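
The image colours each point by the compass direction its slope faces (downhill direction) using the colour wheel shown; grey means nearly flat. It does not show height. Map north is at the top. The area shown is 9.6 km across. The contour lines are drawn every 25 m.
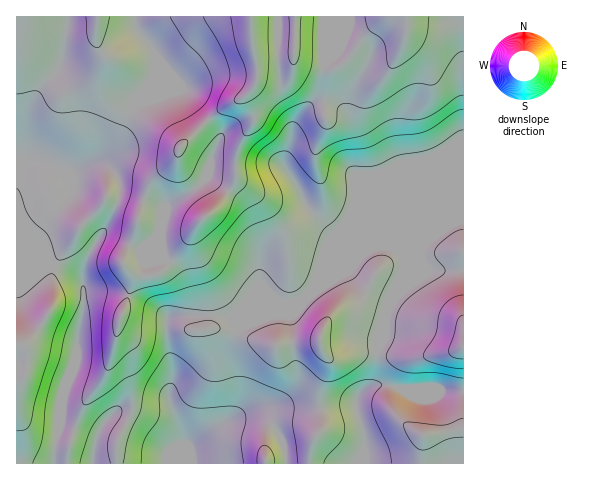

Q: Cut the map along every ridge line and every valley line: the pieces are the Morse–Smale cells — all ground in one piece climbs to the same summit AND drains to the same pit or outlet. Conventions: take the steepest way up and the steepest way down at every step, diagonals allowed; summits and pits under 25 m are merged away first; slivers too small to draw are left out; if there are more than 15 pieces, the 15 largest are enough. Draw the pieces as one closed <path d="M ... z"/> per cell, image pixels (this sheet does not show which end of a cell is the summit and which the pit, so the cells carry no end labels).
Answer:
<path d="M323 16l-187 0-1 6 3 10 17 21 0 18-9 24-14 13-13 29-9 13-11 10-25 14-6 0-29-11-14 0-3 3-6 12 1 286 447-1-1-71-21 0-12-5-30 2-15-4-8 0-14 5-6 8-1 8-37 3-55-1-16 4-21 9 5-4 3-10 0-18-5-21 0-15 7-24 15-7 27-7 22-11 20-17 28-17 19-20 8-3 13-1-8-11-24-60 0-34-10-25-5-7-12-5-15 0-11 7 15-13 3-6 2-25z"/><path d="M461 16l-137 1 0 50-2 25-3 6-7 6 18 0 9 3 6 5 8 15 4 14 1 38 27 63 17 14 2 6-1 9-13 30 1 3 13-14 18-42 29-24 13-4 0-179z"/><path d="M134 16l-118 1 1 160 8-14 20 1 23 10 6 0 29-17 11-12 18-37 14-13 7-15 3-16-1-11-17-21z"/><path d="M385 246l-9 1-12 6-15 17-28 17-20 17-22 11-27 7-15 7-7 24 0 15 5 21 0 18-6 14 19-9 16-4 55 1 38-4 0-7 2-3 12-9 4-7 5-50 24-64-2-9-6-7z"/><path d="M463 220l-12 4-29 24-18 42-15 16-11 33-2 32-4 15 13-1 15 4 30-2 12 5 22-1z"/>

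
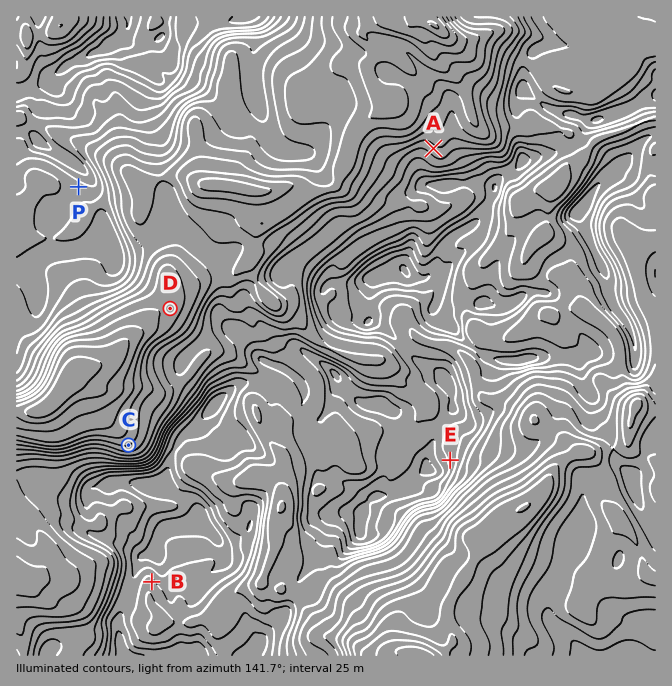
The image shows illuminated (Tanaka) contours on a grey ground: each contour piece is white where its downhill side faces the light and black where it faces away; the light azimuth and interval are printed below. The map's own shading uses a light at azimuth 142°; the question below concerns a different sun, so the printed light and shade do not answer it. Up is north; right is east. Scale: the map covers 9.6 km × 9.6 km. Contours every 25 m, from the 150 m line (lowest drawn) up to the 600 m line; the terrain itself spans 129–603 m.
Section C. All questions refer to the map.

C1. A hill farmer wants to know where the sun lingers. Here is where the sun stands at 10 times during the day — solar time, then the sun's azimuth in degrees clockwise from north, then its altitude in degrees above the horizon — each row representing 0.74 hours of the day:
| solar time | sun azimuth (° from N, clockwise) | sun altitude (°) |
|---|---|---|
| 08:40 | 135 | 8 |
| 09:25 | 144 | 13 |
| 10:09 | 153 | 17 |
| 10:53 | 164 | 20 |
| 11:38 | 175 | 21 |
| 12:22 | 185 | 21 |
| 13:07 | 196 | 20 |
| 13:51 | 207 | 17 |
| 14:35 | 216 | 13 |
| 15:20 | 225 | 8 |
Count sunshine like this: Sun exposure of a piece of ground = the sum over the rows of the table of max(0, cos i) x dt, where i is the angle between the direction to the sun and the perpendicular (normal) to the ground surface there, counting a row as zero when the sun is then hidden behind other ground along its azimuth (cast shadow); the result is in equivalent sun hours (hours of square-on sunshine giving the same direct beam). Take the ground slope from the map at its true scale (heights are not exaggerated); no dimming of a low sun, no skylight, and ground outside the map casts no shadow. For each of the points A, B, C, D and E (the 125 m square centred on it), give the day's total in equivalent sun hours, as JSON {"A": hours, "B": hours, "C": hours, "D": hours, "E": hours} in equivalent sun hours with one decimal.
{"A": 1.1, "B": 2.7, "C": 0.0, "D": 1.9, "E": 1.8}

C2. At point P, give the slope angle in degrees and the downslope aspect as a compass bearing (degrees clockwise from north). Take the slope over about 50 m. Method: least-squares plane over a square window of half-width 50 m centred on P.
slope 6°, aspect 208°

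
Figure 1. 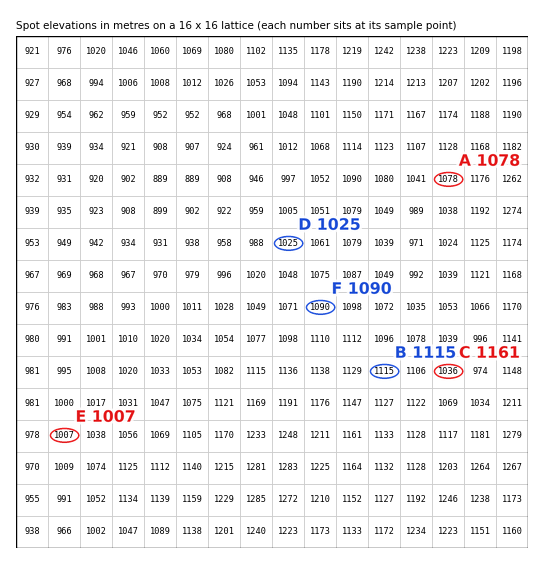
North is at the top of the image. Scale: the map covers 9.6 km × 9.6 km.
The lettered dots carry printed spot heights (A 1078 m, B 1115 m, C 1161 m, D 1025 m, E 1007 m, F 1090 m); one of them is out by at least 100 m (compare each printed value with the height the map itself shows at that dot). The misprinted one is C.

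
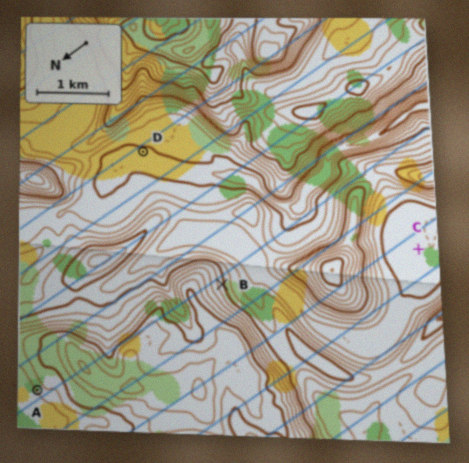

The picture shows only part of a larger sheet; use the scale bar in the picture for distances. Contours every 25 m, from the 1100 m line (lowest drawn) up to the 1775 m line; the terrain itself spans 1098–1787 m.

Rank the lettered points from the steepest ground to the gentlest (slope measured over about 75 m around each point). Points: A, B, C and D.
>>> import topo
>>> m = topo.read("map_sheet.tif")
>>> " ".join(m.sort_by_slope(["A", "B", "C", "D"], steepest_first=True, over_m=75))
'B A D C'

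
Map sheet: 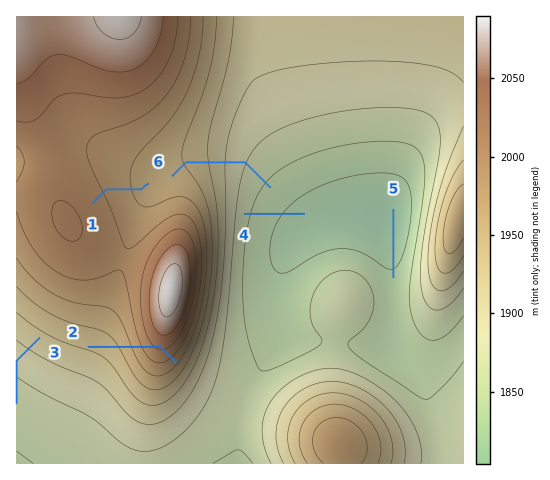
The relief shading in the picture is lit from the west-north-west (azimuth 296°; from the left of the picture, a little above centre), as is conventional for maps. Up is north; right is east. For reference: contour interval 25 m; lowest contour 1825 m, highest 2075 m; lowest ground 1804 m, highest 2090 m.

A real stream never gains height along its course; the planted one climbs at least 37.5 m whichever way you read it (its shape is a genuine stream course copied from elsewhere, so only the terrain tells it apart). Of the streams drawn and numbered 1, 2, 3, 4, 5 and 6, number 2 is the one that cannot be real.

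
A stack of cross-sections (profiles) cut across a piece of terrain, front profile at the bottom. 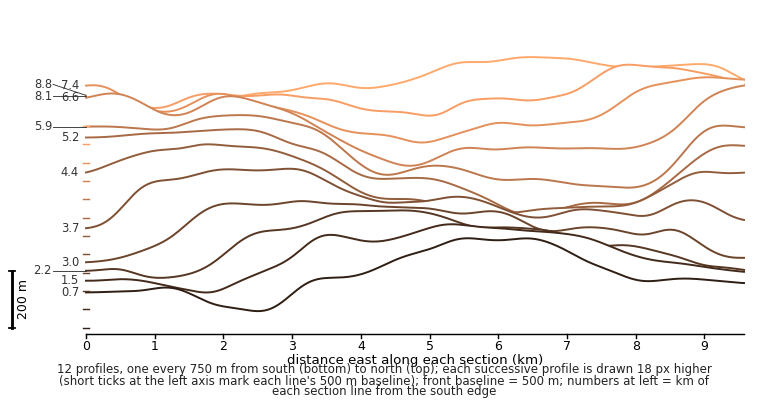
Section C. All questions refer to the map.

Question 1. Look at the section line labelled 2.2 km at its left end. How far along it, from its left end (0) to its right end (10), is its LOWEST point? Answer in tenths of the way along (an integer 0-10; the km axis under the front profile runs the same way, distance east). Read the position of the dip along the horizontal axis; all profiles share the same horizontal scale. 1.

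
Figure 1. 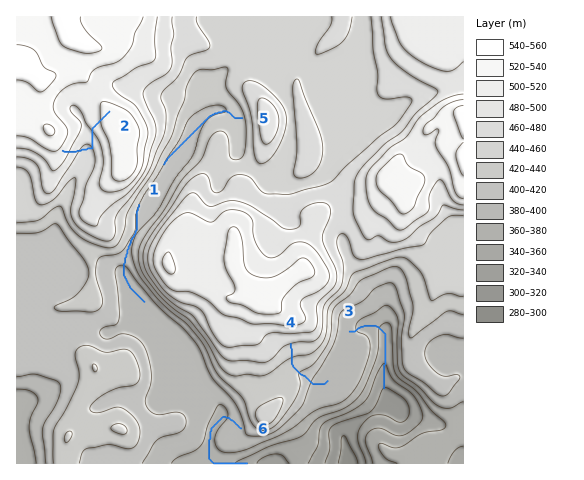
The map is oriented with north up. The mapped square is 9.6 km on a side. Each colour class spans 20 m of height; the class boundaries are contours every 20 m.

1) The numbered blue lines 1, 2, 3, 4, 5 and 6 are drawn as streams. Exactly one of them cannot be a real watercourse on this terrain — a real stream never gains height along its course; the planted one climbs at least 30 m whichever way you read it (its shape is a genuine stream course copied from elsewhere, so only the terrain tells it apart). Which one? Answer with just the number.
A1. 2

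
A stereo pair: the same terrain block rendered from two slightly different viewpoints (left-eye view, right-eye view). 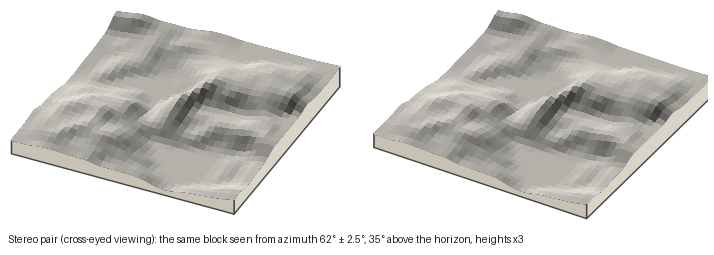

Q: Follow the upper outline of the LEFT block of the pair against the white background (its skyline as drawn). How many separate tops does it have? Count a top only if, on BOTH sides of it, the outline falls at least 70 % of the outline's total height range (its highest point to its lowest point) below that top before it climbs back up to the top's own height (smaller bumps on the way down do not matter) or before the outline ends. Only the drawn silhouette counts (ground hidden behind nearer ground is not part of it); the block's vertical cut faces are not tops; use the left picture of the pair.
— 0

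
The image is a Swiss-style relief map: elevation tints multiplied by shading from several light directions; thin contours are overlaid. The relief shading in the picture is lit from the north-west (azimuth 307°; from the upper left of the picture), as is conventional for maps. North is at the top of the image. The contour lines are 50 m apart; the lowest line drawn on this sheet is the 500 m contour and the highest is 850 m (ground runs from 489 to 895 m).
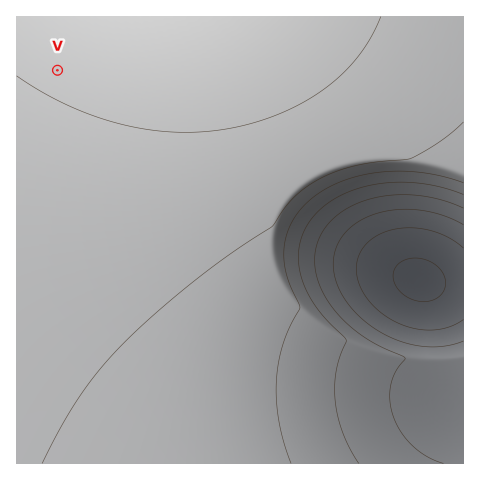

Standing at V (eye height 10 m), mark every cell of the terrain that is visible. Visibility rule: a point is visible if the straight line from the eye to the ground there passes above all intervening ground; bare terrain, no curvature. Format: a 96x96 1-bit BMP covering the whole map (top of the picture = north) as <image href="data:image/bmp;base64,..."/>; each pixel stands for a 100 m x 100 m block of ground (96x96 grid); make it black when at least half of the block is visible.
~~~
<image width="96" height="96" href="data:image/bmp;base64,Qk2+BAAAAAAAAD4AAAAoAAAAYAAAAGAAAAABAAEAAAAAAIAEAAATCwAAEwsAAAIAAAAAAAAA////AAAAAAD/////////+AAAAAD/////////8AAAAAD/////////4AAAAAD/////////wAAAAAD/////////wAAAAAD/////////gAAAAAD/////////AAAAAAD////////+AAAAAAD////////8AAAAAAD////////4AAAAAAD////////4AAAAAAD////////wAAAAAAD////////gAAAAAAD////////AAAAAAAD////////AAAAAAAD///////+AAAAAAAD///////8AAAAAAAD///////8AAAAAAAD///////4AAAAAAAD///////4AAAAAAAD///////wAAAAAAAD///////gAAAAAAAD///////gAAAAAAAD///////AAAAAAAAD///////AAAAAAAAD//////+AAAAAAAAD//////+AAAAAAAAD//////8AAAAAAAAD//////8AAAAAAAAD//////4AAAAAAAAD//////4AAAAAAAAD//////wAAAAAAAAD//////wAAAAAAAAD//////wAAAAAAAAD//////gAAAAAAAAD//////gAAAAAAAAD//////gAAAAAAAAD//////AAAAAAAAAD//////AAAAAAAAAD//////AAAAAAAAAD/////+AAAAAAAAAD/////+AAAAAAAAAD/////+AAAAAAAAAD/////8AAAAAAAAAD/////8AAAAAAAAAD/////8AAAAAAAAAD/////4AAAAAAAAAD/////4AAAAAAAAAD/////wAAAAAAAAAD/////wAAAAAAAAAD/////wAAAAAAAAAD/////gAAAAAAAAAD/////gAAAAAAAAAD/////AAAAAAAAAAD/////AAAAAAAAAAD/////AAAAAAAAAAD////+AAAAAAAAAAD////+AAAAAAAAAAD////+AAAAAAAAAAD////8AAAAAAAAAAD////8AAAAAAAAAAD////8AAAAAAAAAAD////4AAAAAAAAAAD////4AAAAAAAAAAD////4AAAAAAAAAAD////4AAAAAAAAAAD////4AAAAAAAAAAD////4AAAAAAAAAAD////4AAAAAAAAAAD////4AAAAAAAAAAD////4AAAAAAAAAAD////8AAAAAAAAAAD////8AAAAAAAAAAD////8AAAAAAAAAAD////+AAAAAAAAAAD////+AAAAAAAAAAD////+AAAAAAAAAAD/////AAAAAAAAAAD/////AAAAAAAAAAD/////AAAAAAAAAAD/////gAAAAAAAAAD/////gAAAAAAAAAD/////gAAAAAAAAAD/////wAAAAAAAAAD/////wAAAAAAAAAD/////wAAAAAAAAAD/////wAAAAAAAAAD/////wAAAAAAAAAD/////wAAAAAAAAAD/////wAAAAAAAAAD/////wAAAAAAAAAD/////wAAAAAAAAAD/////wAAAAAAAAAD/////gAAAAAAAAAD/////gAAAAAAAAAD/////gAAAAAAAAAA="/>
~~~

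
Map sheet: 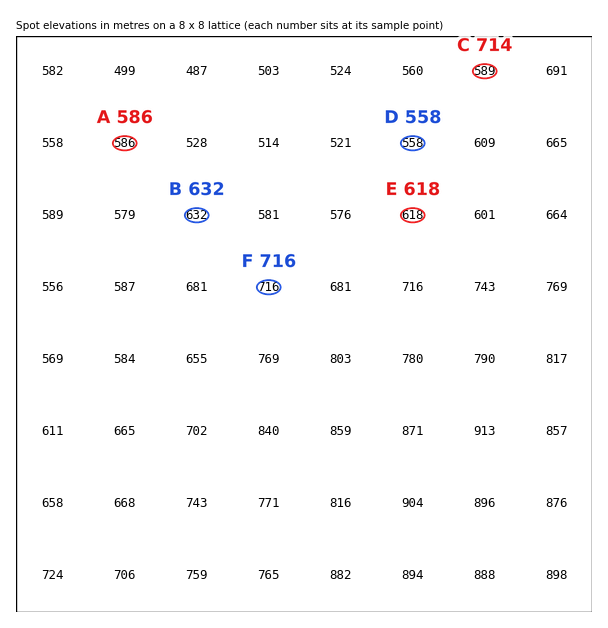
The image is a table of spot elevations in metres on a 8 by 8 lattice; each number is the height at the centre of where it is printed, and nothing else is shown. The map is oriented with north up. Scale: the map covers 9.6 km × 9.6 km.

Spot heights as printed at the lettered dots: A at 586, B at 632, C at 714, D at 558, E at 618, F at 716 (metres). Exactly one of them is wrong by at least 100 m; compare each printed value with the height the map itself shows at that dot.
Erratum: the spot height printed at C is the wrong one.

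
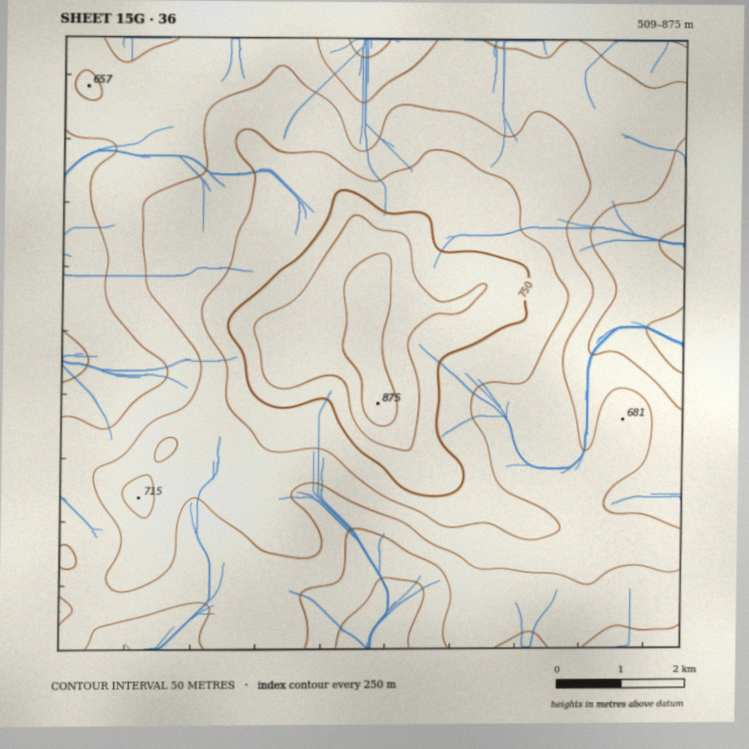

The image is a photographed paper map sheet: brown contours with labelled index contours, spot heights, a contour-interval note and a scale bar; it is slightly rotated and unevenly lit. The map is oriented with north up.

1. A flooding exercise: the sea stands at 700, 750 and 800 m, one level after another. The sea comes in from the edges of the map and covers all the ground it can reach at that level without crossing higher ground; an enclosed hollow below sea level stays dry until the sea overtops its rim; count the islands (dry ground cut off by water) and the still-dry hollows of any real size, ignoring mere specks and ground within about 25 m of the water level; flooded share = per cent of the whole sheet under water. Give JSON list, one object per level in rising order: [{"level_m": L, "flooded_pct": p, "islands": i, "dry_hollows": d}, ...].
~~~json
[{"level_m": 700, "flooded_pct": 74, "islands": 1, "dry_hollows": 0}, {"level_m": 750, "flooded_pct": 87, "islands": 1, "dry_hollows": 0}, {"level_m": 800, "flooded_pct": 94, "islands": 1, "dry_hollows": 0}]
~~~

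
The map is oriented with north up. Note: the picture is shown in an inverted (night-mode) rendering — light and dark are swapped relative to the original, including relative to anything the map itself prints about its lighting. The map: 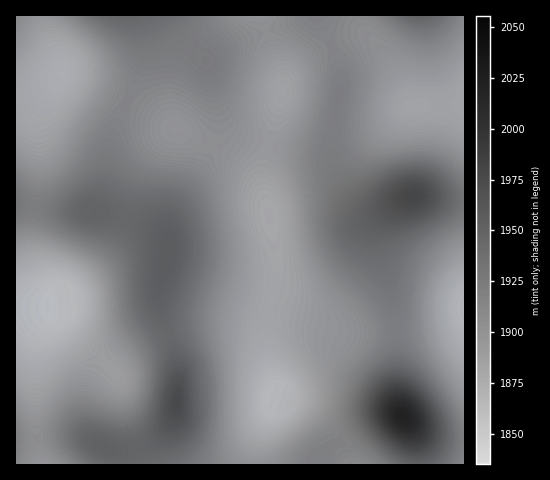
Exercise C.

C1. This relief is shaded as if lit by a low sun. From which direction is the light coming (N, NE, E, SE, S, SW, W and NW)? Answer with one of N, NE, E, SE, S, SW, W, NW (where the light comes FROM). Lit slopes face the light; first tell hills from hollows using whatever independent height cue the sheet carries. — E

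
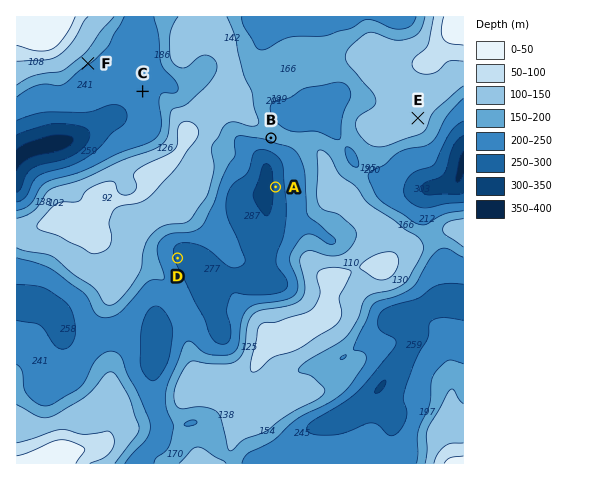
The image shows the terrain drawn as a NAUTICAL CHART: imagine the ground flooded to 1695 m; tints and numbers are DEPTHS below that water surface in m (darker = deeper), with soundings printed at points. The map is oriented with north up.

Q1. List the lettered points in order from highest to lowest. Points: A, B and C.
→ B C A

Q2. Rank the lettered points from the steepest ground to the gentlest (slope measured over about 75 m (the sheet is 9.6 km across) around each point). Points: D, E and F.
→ F D E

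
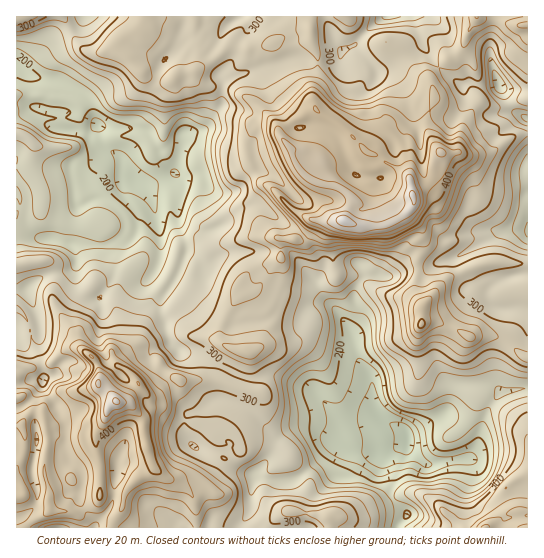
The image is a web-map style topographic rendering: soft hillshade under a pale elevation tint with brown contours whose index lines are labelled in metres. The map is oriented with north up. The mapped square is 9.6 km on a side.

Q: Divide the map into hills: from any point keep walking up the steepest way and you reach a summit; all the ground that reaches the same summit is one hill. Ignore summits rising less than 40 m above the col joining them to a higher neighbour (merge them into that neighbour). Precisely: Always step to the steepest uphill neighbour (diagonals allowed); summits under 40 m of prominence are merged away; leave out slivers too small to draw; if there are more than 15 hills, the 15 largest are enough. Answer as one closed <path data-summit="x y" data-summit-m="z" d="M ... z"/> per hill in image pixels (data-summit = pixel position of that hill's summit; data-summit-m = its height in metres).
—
<path data-summit="345 221" data-summit-m="494" d="M414 16l-331 0-5 9-24 12-29 34-8-4-1 266 10 0 13-4 0-10-12-30 10-9 10-5 22-4 6-6 1 21 3 5 8 8 12 0 14-22 0-34 6-3 11 0 5-5 6-17 13-10 6 23 1 16-1 11-8 20 15 12-7 12 0 9 11 32 10 9 22 5 38 19 37 0 31 12 5 3 24 25 5 3 24 0 13-4-7-9-2-28-15-23-3-21-2-4 6-17-2-22 12-20-1-4 12 8 16 1 16-7 15 0 12-6 18-6 4 13 8 15-2 8 6 6 26 10 30 0 1-219-23-1-8-6-11 2-19-2-5 4-16-12-14-16-11-17-4-20z"/><path data-summit="117 401" data-summit-m="485" d="M154 208l-13 10-6 17-5 5-11 0-6 3 0 34-14 22-12 0-8-8-3-5-1-21-6 6-22 4-10 5-10 9 12 30 0 10-6 3-17 2 1 194 222 0 12-19 0-15 4-20 17-20 4-12 14-13 8-2 20 1 23 19 17 5 13-1 16 2 21-11 0-7-5-6-13-5-11-8-12 3-24 0-5-3-24-25-5-3-31-12-37 0-38-19-22-5-6-4-7-10-8-27 0-9 7-12-15-12 8-20 1-11-1-16z"/><path data-summit="422 325" data-summit-m="406" d="M455 257l-18 6-12 6-15 0-16 7-16-1-12-8 1 4-12 20 2 22-6 17 2 4 3 21 16 27 1 24 13 15 17 8 4 6 35-19 7-10 4-16 4-5 26-1 11 3 4 4-2-20 4-17 27-33 0-12-30 0-26-10-6-6 2-8-8-15z"/><path data-summit="527 527" data-summit-m="389" d="M527 388l-28 6-15 24-7 28-8 13-43 5-18-15-1-6-20 12-2 11 6 12 0 17 2 6 14 12-9 15 130-1z"/><path data-summit="329 517" data-summit-m="336" d="M339 445l-8 2-16 17-22 16-16 1-22-6-4 19 0 15-11 18 157 1 10-15-14-12-2-6 0-17-6-12 0-8 3-4-17-3-21 0z"/><path data-summit="527 25" data-summit-m="386" d="M527 16l-112 0 0 2 6 24 11 17 14 16 16 12 5-4 15 2 15-2 8 6 22 0z"/><path data-summit="17 18" data-summit-m="337" d="M82 16l-65 0-1 50 9 5 29-34 24-12z"/>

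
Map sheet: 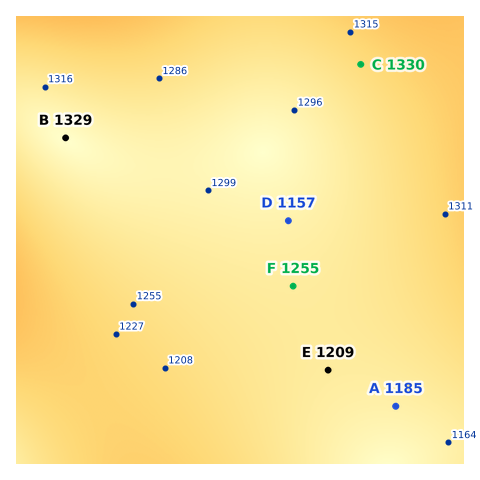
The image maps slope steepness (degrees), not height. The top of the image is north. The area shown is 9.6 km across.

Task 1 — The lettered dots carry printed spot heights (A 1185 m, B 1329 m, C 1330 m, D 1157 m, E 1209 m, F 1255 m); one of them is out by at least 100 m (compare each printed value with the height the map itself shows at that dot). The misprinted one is D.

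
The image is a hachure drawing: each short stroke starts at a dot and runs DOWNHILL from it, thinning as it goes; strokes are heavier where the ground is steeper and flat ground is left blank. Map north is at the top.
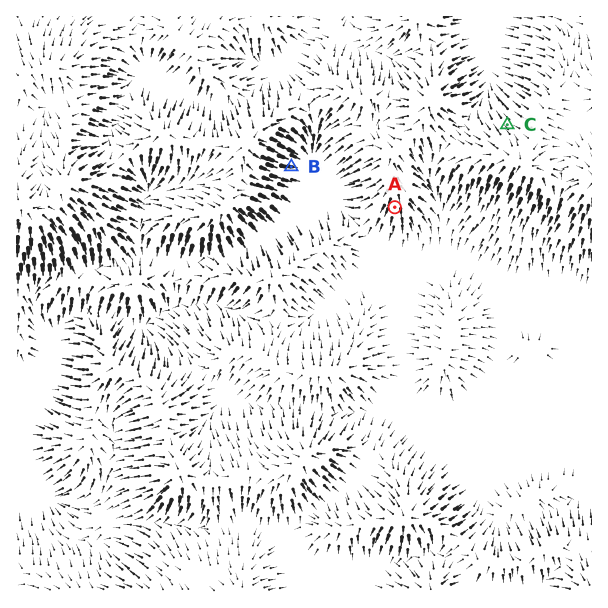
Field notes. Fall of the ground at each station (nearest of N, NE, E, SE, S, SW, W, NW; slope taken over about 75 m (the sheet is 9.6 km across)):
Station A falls S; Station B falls E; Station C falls NW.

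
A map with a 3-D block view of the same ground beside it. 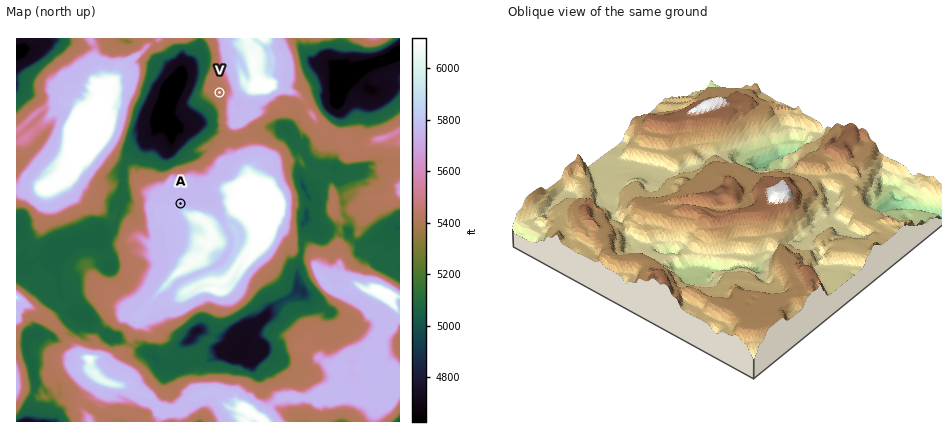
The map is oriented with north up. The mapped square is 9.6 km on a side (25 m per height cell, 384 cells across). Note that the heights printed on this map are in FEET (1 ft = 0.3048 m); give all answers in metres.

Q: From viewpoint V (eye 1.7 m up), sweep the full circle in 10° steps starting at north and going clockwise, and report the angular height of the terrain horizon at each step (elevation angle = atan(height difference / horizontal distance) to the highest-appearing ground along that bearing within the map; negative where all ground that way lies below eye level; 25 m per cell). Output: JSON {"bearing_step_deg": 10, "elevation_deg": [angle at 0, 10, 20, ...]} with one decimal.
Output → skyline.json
{"bearing_step_deg": 10, "elevation_deg": [3.9, 7.7, 9.7, 11.3, 12.6, 13.7, 15.9, 16.2, 15.2, 14.4, 14.0, 13.9, 14.1, 14.0, 13.0, 10.7, 7.1, 5.1, 3.3, 3.7, 2.5, 2.2, 0.0, -0.0, 2.9, 4.4, 5.6, 4.5, 3.4, 2.5, 1.8, 1.5, 0.0, -0.1, -0.1, 0.1]}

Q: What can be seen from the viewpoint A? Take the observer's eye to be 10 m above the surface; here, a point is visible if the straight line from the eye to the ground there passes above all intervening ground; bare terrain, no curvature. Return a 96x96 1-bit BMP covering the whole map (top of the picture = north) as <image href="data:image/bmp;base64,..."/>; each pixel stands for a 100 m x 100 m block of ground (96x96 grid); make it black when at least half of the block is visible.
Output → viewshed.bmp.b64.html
<image width="96" height="96" href="data:image/bmp;base64,Qk2+BAAAAAAAAD4AAAAoAAAAYAAAAGAAAAABAAEAAAAAAIAEAAATCwAAEwsAAAIAAAAAAAAA////AAAAAAAAAAAAAAAAAAAAAAAAAAAAAAAAAAAAAAAAAAAAAAAAAAAAAAAAAAAAAAAAAAAAAAAAAAAAAAAAAAAAAAAAAAAAAAAAAAAAAACAAAAAAAAAAAAAAACAAAAAAAAAAAAAAACAAAAAAAAAAAAAAACAAADwAAAAAAAAAACAAAfwAAAAAAAAAACAAA/wAAAAAAAAAACAAB/wAAAAAAAAAACAAB/AAAAAAAAAAAAAAB+AAAAAAAAAAAAAADcAAAAAAAAAAAAAAf4AAAAAAAAAAAAAB/gAAAAAAAAAAAAAA4AAAAAAAAAAAAAAAAAAAAAAAAAAAAAAAAAAAAAAAAAAAAAAAAAAAAAAAAAAAAAAAAAAAAAAAAAAAAAAAAAAAAAAAAAAAAAAAAAAAAAAAAAAAADAAAAAAAAAAAAAAACAAAAHAAAAAAAAAACAAAA/AAAAAAAAAACQAAA/AAAAAAAAAAAwAAA/gAAAAAAAAABgAAAPwAAAAAAAAADAAAAD4AAAAAAAAACAAAAB8AAAAAAAAAAAAAAA+AAAAAAAAAAAAAAA/AAAAAAAAAAAAAAAfAAAAAAAAAAAAAAAfgAAAAAAAAAAAAAAP4AAAAAAAAAAAAAAP8AAAAAAAAAAAAAAHsAAAAAAAAAAAAAAHmAAAAAAAAAAAAAANiAAAAAAAAAAAAAAPgAAAAAAAAAAAAAAPwAAAAAAAAAAAAAAPwAAAAAAAAAAAAAAHwAAAAAAAAAAAAAAHwAAAAAAAAAAAAAAHwAAAAAAAAAAAAAAPwAAYAAAAAAAAAAAPwAAwAAAAAAAAAAAPwADhAAAAAAAAAAAPwAPDAAAAAAAwAAAP/28GAAAAAAB8AAAP//8OAAAAAAB/AAAP//4OAAAAAAB/wAAP//4GAAAAAAB/wAAP//8GAAAAAAA/4AAH//4GAAAAAAAP4AAB//4AAAAAAAAD8AAA//4AAAAAAAAA+AAAPPwAAAAAAAAAeAAAAD9gAAAAAAAAfAAAAB/wAAAAAAAAPgAAAA/wAAAAAAAAPwAAAA/gAAAAAAAADwAAAAZgAAAAAAAAR4AAAAAgAAAAAAAAZ8AAAAAAAAAAAAAAM+AAAAAAAAAAAAAAMeAAAAAAAAAAAAAAOPAAAAAAAAAAAAAAGHAAAAAAAAAAAAAAHHgAAAAAAAAAAAAADDgAAADAAAAAAAAADDgAAAHwAAAAAAAABjgAAAG4AAAAAAAABjwAAAG+AAAAAAAAAjwAAAGAAAAAAAAAADwAAAGgAAAAAAAAADwAAAGwAAAAAAAAAD4AAAH/gAAAAAAAAD4AAAD/4AAAAAAAAD8AAAD//gAAAAAAAB8AAAD4IAAAAAAAAB8AAAHwAAAAAAAAAB+AAAHgAAAAAAAAAA+AAAPEAAAAAAAAAAWAAAPEAAAAAAAAAACAAAfAAAAAAAAAAAYAAAeIAAAAAAAAAAMAAAeYAAAAAAAAAADAAAf4AAAAAAAAAABAAAfwAAAAAAAAAAAgAAfwAAAAAAAAAAAQAA/wAAAAAAAAAAAGAA4wAAAAAA="/>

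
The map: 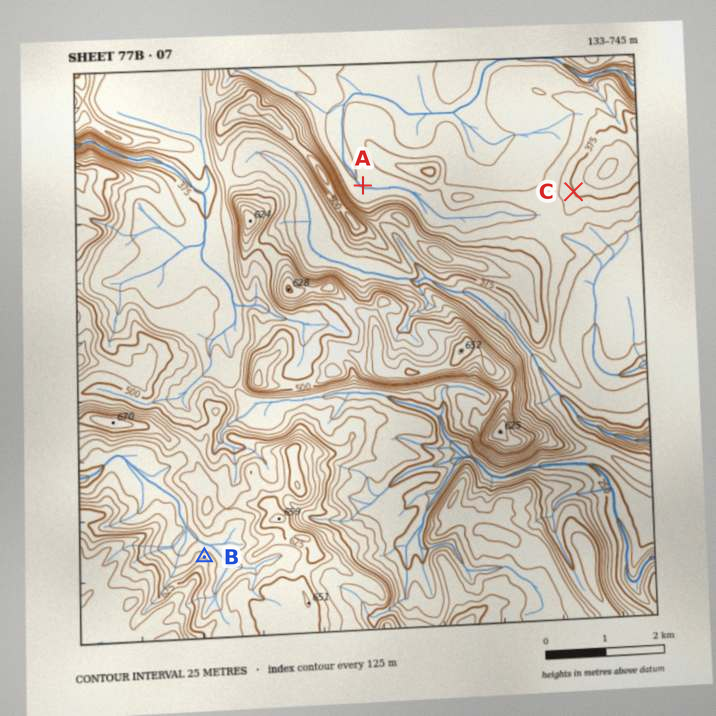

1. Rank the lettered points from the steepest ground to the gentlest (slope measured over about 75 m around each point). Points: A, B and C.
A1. B C A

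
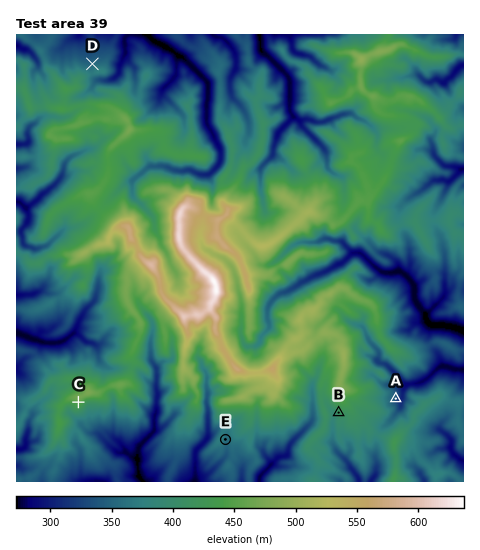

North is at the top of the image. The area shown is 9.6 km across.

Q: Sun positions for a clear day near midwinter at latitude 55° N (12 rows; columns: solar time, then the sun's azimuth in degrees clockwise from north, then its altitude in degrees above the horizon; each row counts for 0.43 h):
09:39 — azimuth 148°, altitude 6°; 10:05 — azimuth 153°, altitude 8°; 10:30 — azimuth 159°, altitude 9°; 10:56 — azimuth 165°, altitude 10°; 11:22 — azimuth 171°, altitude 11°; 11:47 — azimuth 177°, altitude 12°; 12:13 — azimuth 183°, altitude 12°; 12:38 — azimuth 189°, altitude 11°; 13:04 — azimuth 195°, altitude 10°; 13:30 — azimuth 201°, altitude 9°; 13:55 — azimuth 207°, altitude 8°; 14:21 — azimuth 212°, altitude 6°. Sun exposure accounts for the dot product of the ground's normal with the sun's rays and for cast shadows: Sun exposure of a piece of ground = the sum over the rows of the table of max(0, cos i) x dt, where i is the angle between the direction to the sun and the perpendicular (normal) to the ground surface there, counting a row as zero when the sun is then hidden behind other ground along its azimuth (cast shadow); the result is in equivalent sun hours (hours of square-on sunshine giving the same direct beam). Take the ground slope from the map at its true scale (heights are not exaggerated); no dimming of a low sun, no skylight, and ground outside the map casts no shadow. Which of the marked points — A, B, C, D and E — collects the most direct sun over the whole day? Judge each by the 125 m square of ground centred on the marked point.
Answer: C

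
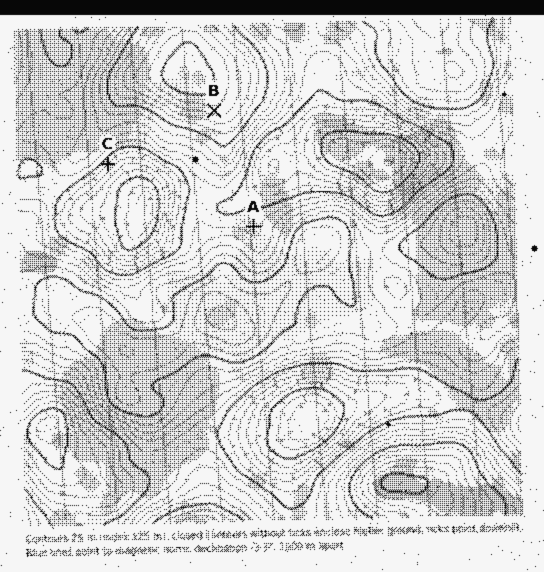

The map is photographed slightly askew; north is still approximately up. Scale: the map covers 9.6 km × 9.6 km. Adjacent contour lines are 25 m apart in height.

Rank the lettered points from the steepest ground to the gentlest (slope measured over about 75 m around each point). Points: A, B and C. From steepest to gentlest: C B A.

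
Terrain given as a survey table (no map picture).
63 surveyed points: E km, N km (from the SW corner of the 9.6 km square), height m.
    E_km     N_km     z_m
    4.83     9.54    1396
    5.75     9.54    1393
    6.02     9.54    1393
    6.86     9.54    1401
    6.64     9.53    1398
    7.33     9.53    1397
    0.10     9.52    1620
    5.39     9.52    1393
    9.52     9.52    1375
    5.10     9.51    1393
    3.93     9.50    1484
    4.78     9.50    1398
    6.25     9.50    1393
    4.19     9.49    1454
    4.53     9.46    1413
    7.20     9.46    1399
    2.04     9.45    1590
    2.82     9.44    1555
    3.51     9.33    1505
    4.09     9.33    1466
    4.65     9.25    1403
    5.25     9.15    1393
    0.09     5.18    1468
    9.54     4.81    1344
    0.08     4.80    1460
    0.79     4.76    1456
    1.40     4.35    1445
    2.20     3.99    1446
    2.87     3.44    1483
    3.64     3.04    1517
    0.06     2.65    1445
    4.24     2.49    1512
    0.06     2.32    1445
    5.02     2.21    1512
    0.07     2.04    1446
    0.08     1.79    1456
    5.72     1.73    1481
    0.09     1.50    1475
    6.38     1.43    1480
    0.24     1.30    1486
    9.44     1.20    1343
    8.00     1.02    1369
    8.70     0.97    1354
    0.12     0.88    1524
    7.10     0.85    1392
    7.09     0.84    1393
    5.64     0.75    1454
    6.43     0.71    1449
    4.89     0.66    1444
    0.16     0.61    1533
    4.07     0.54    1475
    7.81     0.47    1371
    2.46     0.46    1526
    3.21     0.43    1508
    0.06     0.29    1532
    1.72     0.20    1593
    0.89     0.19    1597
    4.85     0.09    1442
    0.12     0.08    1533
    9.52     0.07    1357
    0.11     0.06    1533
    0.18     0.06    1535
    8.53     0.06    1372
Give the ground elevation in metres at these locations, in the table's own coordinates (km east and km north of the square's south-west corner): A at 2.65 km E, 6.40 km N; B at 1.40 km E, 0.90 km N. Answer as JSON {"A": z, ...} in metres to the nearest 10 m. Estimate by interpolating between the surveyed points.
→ {"A": 1520, "B": 1510}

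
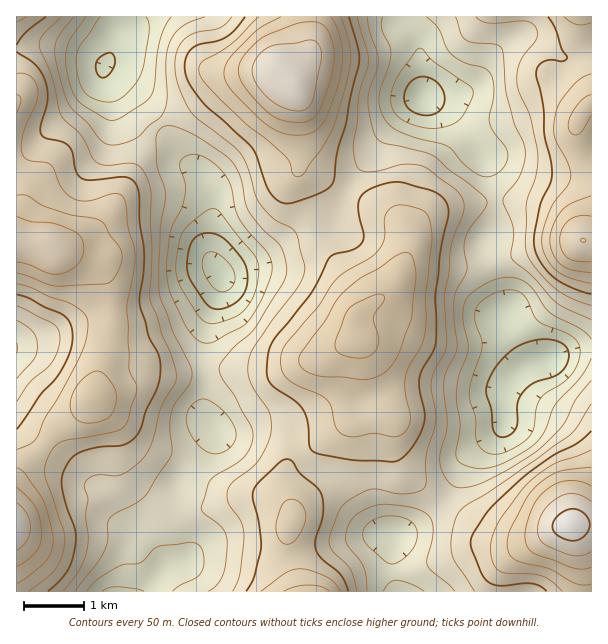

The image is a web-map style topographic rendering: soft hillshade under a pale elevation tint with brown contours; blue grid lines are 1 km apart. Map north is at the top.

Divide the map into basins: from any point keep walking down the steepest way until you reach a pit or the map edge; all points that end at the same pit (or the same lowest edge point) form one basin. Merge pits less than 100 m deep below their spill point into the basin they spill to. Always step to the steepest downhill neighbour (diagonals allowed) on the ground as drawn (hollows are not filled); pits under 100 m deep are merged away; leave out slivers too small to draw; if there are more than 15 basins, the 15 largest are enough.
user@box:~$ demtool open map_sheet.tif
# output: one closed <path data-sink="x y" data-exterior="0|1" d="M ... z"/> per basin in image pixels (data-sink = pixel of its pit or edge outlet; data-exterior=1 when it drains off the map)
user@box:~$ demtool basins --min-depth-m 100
<path data-sink="221 273" data-exterior="0" d="M281 72l-32 1-22 6-14 7-22 20-35 20-6 8-14 34-27 48-13 13-19 12-22 7 40 11 7 7 8 30 2 30-20 72-14 16-16 10-13 13-7 12-16 15-10 15 1 113 280 0-1-11-8-33 0-17 6-16-11-24 0-9 5-14 8-8 49-36 17-2 26-8 0-16-4-15-20-36-9-6-1-17 2-9 6-5 25-16 7-9 14-28 2-15-6-14-15-16-50-22-37-23-2-63-8-21z"/><path data-sink="545 359" data-exterior="0" d="M512 200l-57 5-18 5-14 7-11 16-2 16-13 32-10 13-31 21-2 9 0 12 1 5 7 3 5 7 17 32 4 15 0 16 4 5 2 6 0 28 4 15 9 8 15 10 27 22 42 26 16 4 24 0 22-7-37 22-10 10-6 13-1 15 83 1 1-32-7-27-5-8 21-1 0-282-8-1-12-14-15-15-12-6z"/><path data-sink="423 96" data-exterior="0" d="M579 16l-268 0-3 38-19 24 6 11 5 15 2 63 37 23 50 22 15 16 7 16 1-11 3-6 13-13 27-9 40-5 17 0 33 6 16 10 23 25 7 0 1-61-10-22-6-26 2-13 5-8 9-7 0-21-14-41z"/><path data-sink="104 66" data-exterior="0" d="M309 16l-292 0-1 226 8 2 26 0 4 3 8 0 15-6 19-12 13-13 21-36 22-51 18-13 25-13 18-17 14-7 36-7 18 0 7 7 20-25z"/><path data-sink="395 534" data-exterior="0" d="M389 415l-6 0-21 7-17 2-49 36-8 8-4 6-1 17 11 24-6 16 0 17 10 43 200 1 2-16 6-13 10-10 34-20-19 5-24 0-25-9-33-21-51-40-6-25 2-18-2-6z"/><path data-sink="17 348" data-exterior="1" d="M23 242l-7 1 1 235 32-41 13-13 16-10 14-16 20-72-3-38-6-19-8-10-32-7-13-8z"/>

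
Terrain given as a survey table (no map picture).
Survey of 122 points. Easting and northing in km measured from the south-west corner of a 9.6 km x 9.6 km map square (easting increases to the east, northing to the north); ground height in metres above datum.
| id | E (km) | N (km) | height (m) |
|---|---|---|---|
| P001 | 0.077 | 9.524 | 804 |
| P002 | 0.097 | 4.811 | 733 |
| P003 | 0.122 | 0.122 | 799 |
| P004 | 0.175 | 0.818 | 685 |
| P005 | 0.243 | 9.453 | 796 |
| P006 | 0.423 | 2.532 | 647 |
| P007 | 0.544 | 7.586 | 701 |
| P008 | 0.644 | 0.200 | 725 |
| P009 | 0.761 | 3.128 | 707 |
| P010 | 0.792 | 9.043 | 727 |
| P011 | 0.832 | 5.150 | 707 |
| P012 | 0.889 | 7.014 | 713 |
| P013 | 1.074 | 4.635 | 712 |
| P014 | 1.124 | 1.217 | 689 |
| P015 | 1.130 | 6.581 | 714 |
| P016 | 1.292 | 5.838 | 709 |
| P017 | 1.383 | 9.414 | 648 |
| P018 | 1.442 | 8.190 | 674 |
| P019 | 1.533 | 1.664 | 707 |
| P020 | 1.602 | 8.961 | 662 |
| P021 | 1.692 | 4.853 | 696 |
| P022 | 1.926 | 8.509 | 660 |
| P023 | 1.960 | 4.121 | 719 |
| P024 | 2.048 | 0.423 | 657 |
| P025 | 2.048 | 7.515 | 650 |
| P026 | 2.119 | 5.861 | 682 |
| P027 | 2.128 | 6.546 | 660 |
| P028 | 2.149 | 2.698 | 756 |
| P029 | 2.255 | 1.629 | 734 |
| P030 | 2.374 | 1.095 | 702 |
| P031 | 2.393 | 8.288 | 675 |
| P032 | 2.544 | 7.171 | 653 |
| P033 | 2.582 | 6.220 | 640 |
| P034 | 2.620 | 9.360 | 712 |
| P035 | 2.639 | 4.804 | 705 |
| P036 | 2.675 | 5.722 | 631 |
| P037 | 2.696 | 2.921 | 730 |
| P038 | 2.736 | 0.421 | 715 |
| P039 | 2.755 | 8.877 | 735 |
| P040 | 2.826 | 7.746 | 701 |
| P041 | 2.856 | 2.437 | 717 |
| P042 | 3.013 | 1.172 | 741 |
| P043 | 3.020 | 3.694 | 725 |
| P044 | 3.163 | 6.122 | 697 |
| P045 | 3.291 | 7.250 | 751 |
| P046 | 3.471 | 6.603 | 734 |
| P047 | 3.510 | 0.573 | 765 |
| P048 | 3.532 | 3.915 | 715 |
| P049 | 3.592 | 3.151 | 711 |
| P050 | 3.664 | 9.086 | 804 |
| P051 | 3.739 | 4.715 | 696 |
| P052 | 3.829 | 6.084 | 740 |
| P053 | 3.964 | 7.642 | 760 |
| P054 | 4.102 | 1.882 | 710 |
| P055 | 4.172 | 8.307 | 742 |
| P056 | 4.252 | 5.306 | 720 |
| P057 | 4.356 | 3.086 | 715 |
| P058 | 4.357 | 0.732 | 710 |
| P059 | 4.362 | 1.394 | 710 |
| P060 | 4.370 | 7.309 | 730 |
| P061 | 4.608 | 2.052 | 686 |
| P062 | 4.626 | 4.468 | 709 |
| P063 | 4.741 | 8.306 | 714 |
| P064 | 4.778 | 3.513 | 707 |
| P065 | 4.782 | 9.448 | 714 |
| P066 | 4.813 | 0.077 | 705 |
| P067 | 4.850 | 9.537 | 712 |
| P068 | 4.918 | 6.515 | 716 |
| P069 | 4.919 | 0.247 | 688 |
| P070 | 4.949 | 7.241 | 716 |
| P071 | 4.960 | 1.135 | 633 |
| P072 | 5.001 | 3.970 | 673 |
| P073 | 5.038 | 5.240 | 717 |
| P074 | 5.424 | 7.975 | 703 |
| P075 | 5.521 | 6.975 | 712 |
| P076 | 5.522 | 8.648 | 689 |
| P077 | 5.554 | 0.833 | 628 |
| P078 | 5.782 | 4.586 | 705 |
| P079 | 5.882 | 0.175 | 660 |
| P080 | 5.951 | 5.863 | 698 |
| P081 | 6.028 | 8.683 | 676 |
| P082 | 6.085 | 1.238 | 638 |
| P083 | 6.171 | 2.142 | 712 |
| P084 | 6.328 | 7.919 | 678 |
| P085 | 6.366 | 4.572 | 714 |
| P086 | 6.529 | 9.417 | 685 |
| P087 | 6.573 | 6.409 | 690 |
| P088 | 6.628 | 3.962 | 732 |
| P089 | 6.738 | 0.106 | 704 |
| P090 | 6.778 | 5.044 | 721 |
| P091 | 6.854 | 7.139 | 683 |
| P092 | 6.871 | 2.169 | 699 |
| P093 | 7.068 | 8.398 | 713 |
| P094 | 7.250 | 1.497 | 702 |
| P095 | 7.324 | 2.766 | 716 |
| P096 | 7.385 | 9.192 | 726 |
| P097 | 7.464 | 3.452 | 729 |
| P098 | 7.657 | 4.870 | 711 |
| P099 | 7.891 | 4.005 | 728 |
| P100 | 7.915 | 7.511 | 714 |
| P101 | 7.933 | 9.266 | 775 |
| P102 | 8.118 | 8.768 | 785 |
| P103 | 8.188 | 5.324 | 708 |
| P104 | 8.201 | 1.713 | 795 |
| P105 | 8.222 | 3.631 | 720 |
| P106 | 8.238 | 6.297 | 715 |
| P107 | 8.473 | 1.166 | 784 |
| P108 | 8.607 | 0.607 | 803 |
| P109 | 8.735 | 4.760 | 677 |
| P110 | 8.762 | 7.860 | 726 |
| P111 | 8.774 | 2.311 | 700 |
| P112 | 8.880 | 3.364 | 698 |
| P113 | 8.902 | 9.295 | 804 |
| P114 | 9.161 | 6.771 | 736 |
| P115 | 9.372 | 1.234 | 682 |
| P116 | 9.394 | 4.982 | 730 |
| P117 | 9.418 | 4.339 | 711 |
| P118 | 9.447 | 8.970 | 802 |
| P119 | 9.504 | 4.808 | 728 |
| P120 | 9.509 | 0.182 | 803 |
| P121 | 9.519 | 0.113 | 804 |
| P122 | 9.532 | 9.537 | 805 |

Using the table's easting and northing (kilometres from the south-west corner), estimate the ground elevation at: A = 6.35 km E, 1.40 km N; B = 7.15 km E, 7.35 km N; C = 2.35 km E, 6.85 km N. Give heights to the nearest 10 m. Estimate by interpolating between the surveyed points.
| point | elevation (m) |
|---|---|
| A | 660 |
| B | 670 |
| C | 640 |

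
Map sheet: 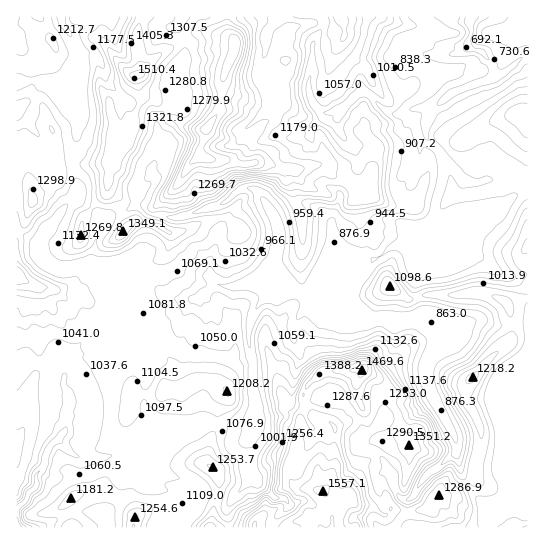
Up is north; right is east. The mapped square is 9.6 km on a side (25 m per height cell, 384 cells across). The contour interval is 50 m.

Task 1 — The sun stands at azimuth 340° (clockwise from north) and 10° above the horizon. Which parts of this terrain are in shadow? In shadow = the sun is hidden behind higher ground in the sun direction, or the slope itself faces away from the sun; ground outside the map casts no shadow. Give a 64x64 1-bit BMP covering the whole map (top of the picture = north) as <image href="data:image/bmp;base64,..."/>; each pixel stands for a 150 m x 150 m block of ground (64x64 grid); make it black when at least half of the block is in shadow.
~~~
<image width="64" height="64" href="data:image/bmp;base64,Qk0+AgAAAAAAAD4AAAAoAAAAQAAAAEAAAAABAAEAAAAAAAACAAATCwAAEwsAAAIAAAAAAAAA////AAAAAAB4AcAAAF//xz8AwACA///Ag4AAYCB4BaDBgABwfADBIOAAAHD4EOBg4AAB8AAAcEBgAAeAAAF4AHAAAwEAh3wwMAAAAAAGfDA4AAAAAG5+MBgAABwA4BAwDAAAPADoGAAEAAA8AH4AAAAAADwAHgEQAAA8eAAcATgAADg4CFzAOAAAMBgP/AB8AAAAHA/8AP4AAAAIB9wgfgAAAAABmGA/CAAAAAAA4B8cAAAAAABwDxwAAAAAADAHPgAAAAAAAYB+AAAIAAH/wP4AAAwgB//gfgAADgAP//B8AANP2B//8PwBz//+H//w/AP///4DAADAZ8///4AAAADv3///wAAAD//////IgAA///////+AAHv//////4AAeN///+//gAB4x//////gAHwDz/////AAfBg/////8AA+Pv/////wAD4/v///vhgAHx+f//+CGAAPD8///4cIAAMPx///BwgAAQ/H/94HAAAAB/PzAAMAAAAH8EAAAwIAAAfx/AAABAAAA/3/gAAAAAAB///gAgAAAAHw//gCAAAAAOB/d4MQAEAB4B9vx/gAAAHwPx/8/AAAA/A+OfgPAAAD+D448APgHAH4PjjwAHAMAHgePPeADAQAeB4c/4AWAAAYHgz/h7EAQAAOPH/H8AAAAAYcP+GAIQDAAxw/wAAgAMAAAA4BAA=="/>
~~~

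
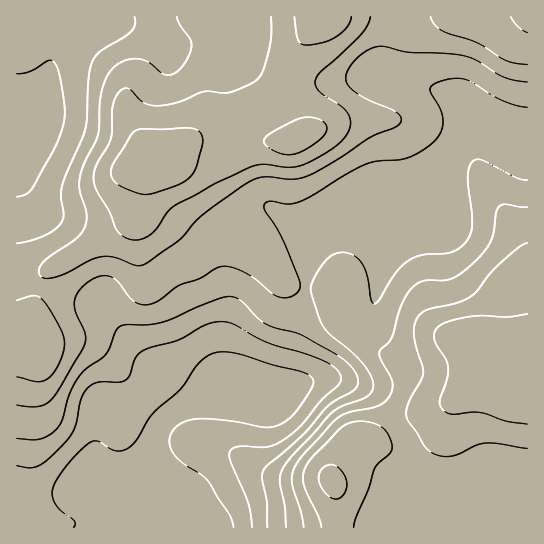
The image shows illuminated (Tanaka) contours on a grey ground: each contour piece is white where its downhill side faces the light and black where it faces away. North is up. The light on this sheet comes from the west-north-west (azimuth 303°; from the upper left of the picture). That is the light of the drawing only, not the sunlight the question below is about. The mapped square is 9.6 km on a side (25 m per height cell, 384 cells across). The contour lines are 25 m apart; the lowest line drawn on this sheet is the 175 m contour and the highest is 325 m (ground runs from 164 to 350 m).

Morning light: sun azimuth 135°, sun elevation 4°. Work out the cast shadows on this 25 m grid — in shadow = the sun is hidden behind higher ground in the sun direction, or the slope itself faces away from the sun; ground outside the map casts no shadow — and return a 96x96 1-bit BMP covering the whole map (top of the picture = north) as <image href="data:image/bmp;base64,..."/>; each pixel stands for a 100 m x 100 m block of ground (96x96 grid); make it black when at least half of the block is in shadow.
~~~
<image width="96" height="96" href="data:image/bmp;base64,Qk2+BAAAAAAAAD4AAAAoAAAAYAAAAGAAAAABAAEAAAAAAIAEAAATCwAAEwsAAAIAAAAAAAAA////AAAAAAAAAAAAAAAAAAAAAAAAAAAAAAAAAAAAAAAAAAAAAAAAAAAAAAAAAAAAAAAAAAAAAAAAAAAAAAAAAAAAAAAAAAAAAAAAAAAAAAAAAAAAAAAAAAAAAAAAAAAAAAAAAAAAAAAAAAAAAAA4AAAAAAAAAAAAAAB+AAAAAAAAAAAAAAD/AAAAAAAAAAAAAAH/gAAAAAAAAAAAAAP/gAAAAAAAAAAAAAf/wAAAAAAAAAAAAAf/4AAAAAAAAAAAAA//4AAAAAAAAAAAAB//8AAAAAAAAAAAAB//+AAAAAAAAAAAAD///AAAAAAAAAAAAD///gAAAAAAAAAAAH///4AAAAAAAAAAAH///+AAAAAAAAAAAH////gAAAAAAAAAAH////wAAAAAAAAAAH////wAAAAAAAAAAH////gAAAAAAAAAAH///+AAAAAAAAAAAD///8AAAAAAAAAAAA///wAAAAAAAAAAAAf//AAAAAAAAAAAAAP/4AAAAAAAAAAAAAA4AAAAAAAAAAAAAAAAAAAAAAAAAAAAAAAAAAAAAAAAAAAAAAAAAAAAAAAAAAAAAAAAAAAAAAAAAAAAAAAAAAAAAAAAAAAAAAAAAAAAAAAAAAAAAAAAAAAAAAAAAAAAAAAAAAAB8AAAAAAAAAAAAAAB+AAAAAAAAAAAAAGB8AAAAAAAAAAAAAGAQAAAAAAAAAAAAAGAAAAAAAAAAAAAAAAAAAAAAAAAAAAAAAAAAAAAAAAAAAAAAAAAAAAAAAAAAAAAAAAAAAAAAAAAAAAAAAAADgAAAAAAAAAAAAAAHwAAAAAAAAAAAAAAH4AAAAAAAAAAAAAAH4AAAAAAAAAAAAAAH4ACAAAAAAAAAAAAD4AHgAAAAAAAAAAAAAADAAAAAAAAAAAAAAAAAAAAAAAAAAAAAAAAAAAAAAAAAAAAAAAAAAAAAAAAAAAAAAAAAAAAAAAAAAAAAAAAAAAAAAAAAAAAAAAAAAAAAAAAAAAAAAAAAAAAAAAAAAAAAAAAAAAAAAAAAAAAAAAAAAAAAAAAAAAAAAAA/AAAAAAAAAAAAAAA/wAAAAAAAAAAAAAB/4AAAAAAAAAAAAAB/8AAAAAAAAAAAAAB/+AAAAAAAAAAAAAB//AAAAAAAAAAAAAB//AAAAAAAAAAAAAB//AAAAAAAAAAAAAB/+AAAAAAAAAAAAAB/8AAAAAAAAAAAAAB/4AAAAAAAAAAAAAB/4AAAAAAAAAAAAAB/4AAAAAAAAAAAAAA/8AAAAAAAAAAAAAAf8AAAAAAAAAAAAAAP8AAAAAAAAAAAAAAH8AAAAAAAAAAAAAAH8AAAAAAAAAAAAAAH+AAAAAAAAAAAAAAD+AAAAAAAAAAAAAAD+AAAAAAAAAAAAAAB+AAAAAAAAAAAAAAAfAAAAAAAAAAAAAAAOAAAAAAAAAAAAAAAAAAAAAAAAAAAAAAAAAAAAAAAAAAAAAAAAAAAAAAAAAAAAAAAAAAAAAAAAAAAAAAAAAAAAAAAAAAAAAAAAAAAAAAAAAAAAAAAAAAAAAAAAAAAAA="/>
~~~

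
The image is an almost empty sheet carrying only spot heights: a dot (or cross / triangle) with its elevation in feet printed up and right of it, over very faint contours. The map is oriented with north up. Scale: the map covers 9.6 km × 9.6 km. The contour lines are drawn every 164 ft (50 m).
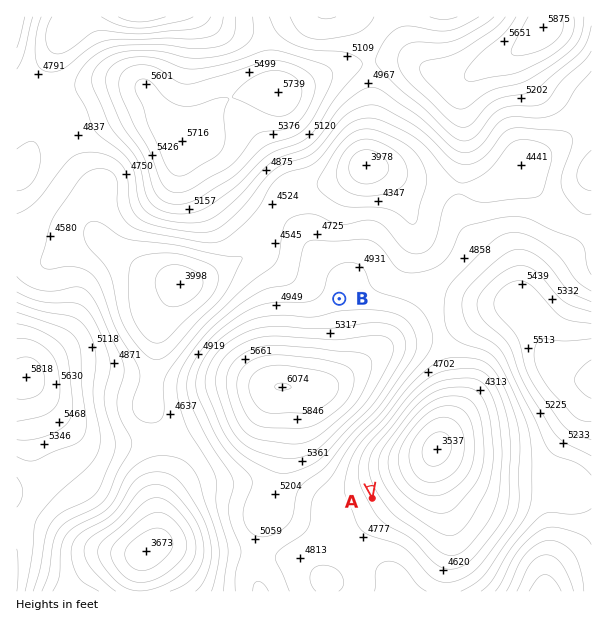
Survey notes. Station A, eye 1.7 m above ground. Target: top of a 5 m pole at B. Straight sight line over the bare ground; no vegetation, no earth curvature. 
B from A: no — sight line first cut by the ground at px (363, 445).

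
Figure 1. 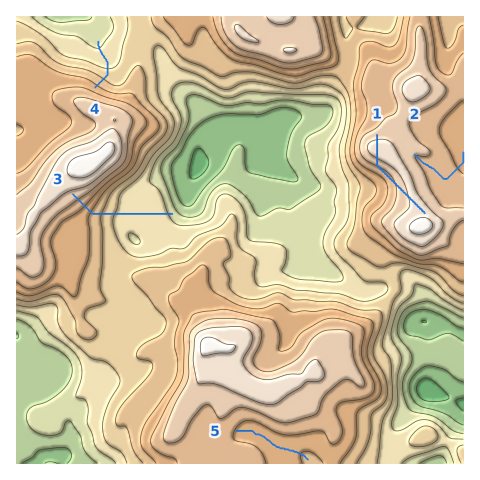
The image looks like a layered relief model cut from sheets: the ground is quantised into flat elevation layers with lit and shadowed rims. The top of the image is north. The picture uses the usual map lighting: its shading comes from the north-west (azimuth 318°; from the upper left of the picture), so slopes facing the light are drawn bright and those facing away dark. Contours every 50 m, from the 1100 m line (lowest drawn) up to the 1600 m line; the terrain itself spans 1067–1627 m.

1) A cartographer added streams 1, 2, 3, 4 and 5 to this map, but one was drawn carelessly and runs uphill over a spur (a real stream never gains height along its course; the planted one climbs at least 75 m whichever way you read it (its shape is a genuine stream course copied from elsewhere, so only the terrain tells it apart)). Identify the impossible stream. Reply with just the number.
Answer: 1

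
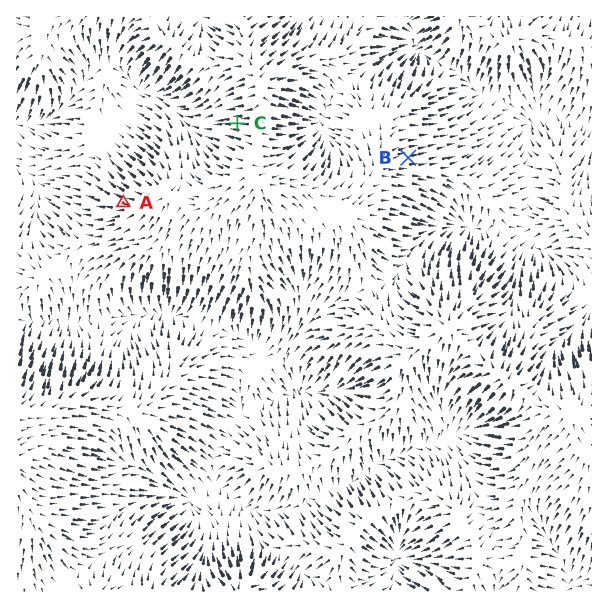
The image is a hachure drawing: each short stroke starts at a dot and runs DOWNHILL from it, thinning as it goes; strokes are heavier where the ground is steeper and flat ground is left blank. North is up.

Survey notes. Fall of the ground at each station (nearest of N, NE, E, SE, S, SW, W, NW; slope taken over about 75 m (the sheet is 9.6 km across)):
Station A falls W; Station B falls E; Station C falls W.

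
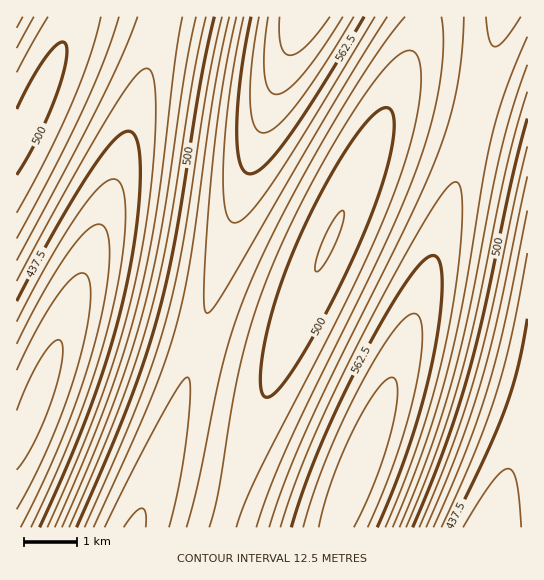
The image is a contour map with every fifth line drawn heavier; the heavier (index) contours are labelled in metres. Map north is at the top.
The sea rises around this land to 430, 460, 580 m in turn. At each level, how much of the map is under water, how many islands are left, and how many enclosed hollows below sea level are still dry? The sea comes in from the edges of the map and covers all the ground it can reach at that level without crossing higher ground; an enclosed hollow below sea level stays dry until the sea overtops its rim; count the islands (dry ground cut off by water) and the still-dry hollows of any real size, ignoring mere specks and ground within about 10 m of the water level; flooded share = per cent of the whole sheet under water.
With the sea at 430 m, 11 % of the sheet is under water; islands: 0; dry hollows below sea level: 0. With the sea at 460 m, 21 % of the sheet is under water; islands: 0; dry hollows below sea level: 0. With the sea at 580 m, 94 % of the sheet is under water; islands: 0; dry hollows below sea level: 0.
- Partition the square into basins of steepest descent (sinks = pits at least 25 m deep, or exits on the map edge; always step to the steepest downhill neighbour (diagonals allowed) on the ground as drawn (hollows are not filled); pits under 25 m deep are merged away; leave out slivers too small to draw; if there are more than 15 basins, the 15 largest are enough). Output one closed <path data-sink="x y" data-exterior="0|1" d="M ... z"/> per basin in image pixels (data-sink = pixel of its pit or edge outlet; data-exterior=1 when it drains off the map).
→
<path data-sink="330 241" data-exterior="0" d="M502 16l-201 1-49 141-67 229-26 80-23 58 1 3 200-1 2-9 56-143 37-109 29-99z"/><path data-sink="34 406" data-exterior="0" d="M301 16l-228 1-4 14-46 104-7 7 1 386 119-1 41-114 68-234 34-101 22-59z"/><path data-sink="490 527" data-exterior="1" d="M527 16l-24 0-2 3-40 148-29 99-37 109-56 143-1 10 190-1z"/><path data-sink="17 17" data-exterior="1" d="M73 16l-57 1 1 124 6-6 36-80 13-30z"/>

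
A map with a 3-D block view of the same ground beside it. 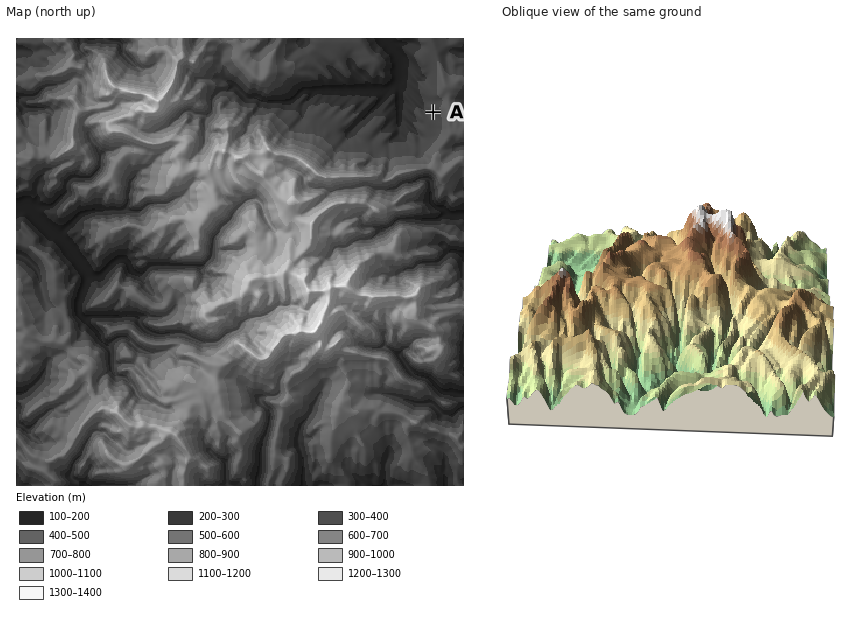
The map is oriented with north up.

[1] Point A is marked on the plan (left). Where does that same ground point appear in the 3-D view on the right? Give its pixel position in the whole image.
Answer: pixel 595 248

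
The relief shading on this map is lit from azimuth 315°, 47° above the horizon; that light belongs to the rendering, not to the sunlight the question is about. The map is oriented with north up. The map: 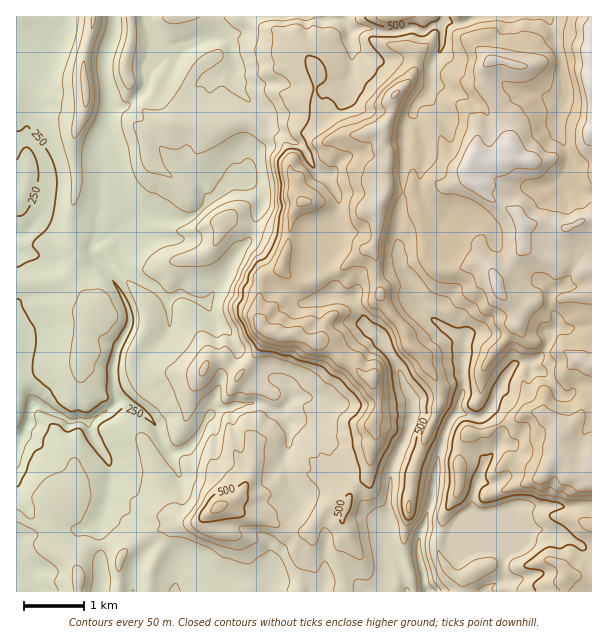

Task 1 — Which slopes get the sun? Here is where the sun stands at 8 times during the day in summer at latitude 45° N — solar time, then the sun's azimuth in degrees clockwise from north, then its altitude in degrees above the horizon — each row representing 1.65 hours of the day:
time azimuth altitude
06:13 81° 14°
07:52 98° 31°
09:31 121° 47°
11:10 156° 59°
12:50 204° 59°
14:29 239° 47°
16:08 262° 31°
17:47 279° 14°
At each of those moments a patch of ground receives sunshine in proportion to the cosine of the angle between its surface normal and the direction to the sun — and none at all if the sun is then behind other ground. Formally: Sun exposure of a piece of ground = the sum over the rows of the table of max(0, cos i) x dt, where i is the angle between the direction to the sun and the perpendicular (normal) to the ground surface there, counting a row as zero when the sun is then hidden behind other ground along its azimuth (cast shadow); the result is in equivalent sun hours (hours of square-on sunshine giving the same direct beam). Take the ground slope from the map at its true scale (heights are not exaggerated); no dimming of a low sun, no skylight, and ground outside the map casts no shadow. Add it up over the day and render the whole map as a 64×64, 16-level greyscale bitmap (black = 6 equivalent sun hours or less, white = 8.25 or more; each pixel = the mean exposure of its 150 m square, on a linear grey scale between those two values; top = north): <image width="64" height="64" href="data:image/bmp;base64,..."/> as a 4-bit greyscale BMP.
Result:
<image width="64" height="64" href="data:image/bmp;base64,Qk12CAAAAAAAAHYAAAAoAAAAQAAAAEAAAAABAAQAAAAAAAAIAAATCwAAEwsAABAAAAAAAAAAAAAAABEREQAiIiIAMzMzAERERABVVVUAZmZmAHd3dwCIiIgAmZmZAKqqqgC7u7sAzMzMAN3d3QDu7u4A////ALzMy7u6m7u8zMy7u7u8upvdy7vdy7yEvN3d26mrzN3NvLu7uqqru7zMzMzMzMzLvN3MzN27rDK93N7uzKh4vMzMzMuoqry7rMzLvM3d3MvN3czd67u7BayonNzN7ty5mc3d25q7q8yrzMzM3u7d3M3dzN7Jq8oHqpqHeaZGqniazMy6qs2pvcrN3d3u7u3czd3M3amsyheqvLqrynQkWJvLu7uqq6mc3M3d3e7u3N7N3MzbiazLNJvMzMzMuoaIzdzMu7qqqaq83N3e3KvO7czM3Mqau6xyfMzMzMzLq83e3MzM3Lqqqqu6u93d3u7bqZzcuJqqvYR9zMzMzM3e7cu7zMzMy7qru7hife7su7u6i9vLqZuskgzczMzMy7qpmZvMzMzLu7uqp1QFvMu6qrupvLvMuomEB+297tzLuqu8q7vMzLu7uqupd1E2q7zLvLqqq96naJUVvZnd3M3N3d2aq7u7u7qru7qZZEZqqqu83Lqr3aVppTR8pFe8zO3u3Xmqq7u7u7u7uqmJiIm7q83cu6rMlnm3VYu5zaeL3c3ceaqru7q7u7uqupmZqbu6vLy7urynR7hUm7p83Jity7x5qqu7qbzMy5moiZq6u8uqu7u7vbk1u1NorJa6h4zLu3iau7qJzMy6i5Z5iru7zJqrq6u8zGOMcVq92Hmpm7uqhpuqqGvMzLit62d5q7vLqqmqqqzbgm2DbO7su6uby7q4mqeGjMy7l7zdlWirqqiZqpqrzbykKZMJzN3Nq7rMy8aaYyR3q7l5u8y2d3mpd6q7qqqbuoUTuAAAOs3b26rLyINL7sU4hZzbzMp0VXZZzMu5YyepplSacFlEeN3KiKu5at3u3bRr3czNzcp0Nt27u7mIdqmWaJuWzaZzRZdnirzdzN3dqc3czM3cve7u3cu6q83NuYZ6mpRLyIh2h3mbzt3MzMt73MzMzeyq7cu7zbzM3c2mZ53Lp3y6mqh3zbrMzMzMy3rMzMy83ajMy7zcvN3c3JdXvch1jcyIpjjd7czMzMzKacy7u6m8y4zMzczd3dyXZUfNp4Z73baJmq3uzLu7zMyXvLqZh3rceN3d3d3dynMAjNyZlnbN27urq9rLu7u8zKacyqqXZ4hnzczN3eyWQAW92Yiql43c7brJd8y7u7u7uFvMqphjMoy8zd7dy5U0SptkWLunR93ttXeKzMu7u83bWMy5mWJEmq3cy5iXZWSbq4d4rbmIzsiKeKu8zMu8zM13zMqpZHmoqmZGl4dXe9y0Npze3c3Mu928y8zMzMzMynm7u7dmqpmYhmJGe9yt3WJa3u3e6qvM3N3dzMzLu8y4i7urpmmYdHeZiFYiVs3ZR6zM3tzu7L3M7t3Lu7u7qpa7qbqYmYMEaHm925d5mtiKvd3N7M7LqqrN3t3dzLqZecmK3dyplVZ6u97u3eyomLrM7uu8zJq6q4iau8zMupicqM3d3KmWAoze2qze3cp2is3u7sy6q8u97Nyqqpq7qcuszd3e7KhBJ72qqazt26ic3d3d3Kisze3dvau7u8ysurqqvN7uuXEASavLuJ7tupvMqqq7iL3e3cuqu8zMyry7uph3ib3ZpQEmu8y6ed2amqu7uqqZrNy7u8u7zMy7ubu7qXZmetypVUSrzMuYiquqq7vLu7u7y8zMzKq7u7vLu7vMzMy6zcqnRbvMy7iKu6y8u7uqu6rMzN3d3Lu7zMzMu7uph6zMyHdmvMzLvNvLnLy7u6q8y8zMu93dy7vMzMzLu7u3FJulU0W97cqr7cqry7y7u83cl4hkeszMu8zMzMzN3e6hBWRTM47u2qmry6q6zMzN3cmIeIhmzMy6zMzMzN3d3btAAUZnqqmIl4q7urzd3t3bl3mqqoe8zLq7zMzN3t3bvZhldnSJZWm6uqqqu93u7cy7mqu7vLzMuru8zM3e3LnMqZmXh5piWru6qYipurzLu83d3LzMu8y7urzMvN3LrNy5mZiIpja6u7y6mKd5q8zd7e7dzMu7vLvKvMu7zLvN3MuZmHalG+2ImquYqplozMze7c3Ly7vMu8q8y7vLvdzd3cqpMABb3tqquoi6qVWbqsuXV4vOu8y7y7zLu8vdzN3d3cyVALzt7uzJeLu6dnmauoZmas3MzLvMu8vMzN3d3d3u3aetk0rd3tuXq7qXeamYmZmKrMzMurzKu7u8zNzMze7bm7qoIBJIupibupiZqYiqqpmIzMy6rcuambuqu7u7u6qqmrulIgA5qYuaqpmqqqq7qXjMu6msq5mKqZqqu6upm7zMu7pkaZureJvKd7uqqruZmczMqquam9eaqru7u6rM3Mu7u5hlfMumm5ecy7qau5mau7qaq4l73Ju6u7u6rMu6mru7uoUBq8p6m93Lq7zMiqu7uqqrZ3zbq7q8u7q7zLvMzMu6qDAHuozLrMve7tt6q7u6mZpne7i5uqvMy7u83czMvLqqlRKZi5ic3e7t23uavLqYiXdpu7uqmszMu7q8zLu7uqqphnqJiYne3KvLaorMy5h5mWa7vLuYm8vMu8zMu7uqq83Mu6ebuHZUVmVru8zMmGirVau8zLlmiruqu8u7uom83MqKt6y4RGeIdJqZzMyph7t2mqzN3cu8upq7u5qqd5cAACKHmYmYiJmXqInMzLqXuoaZrN3e7d3cqqd2ZEZ7d6unm2kwA2hnmIipqdzMy6i5iKmr3d3d3MpzAQFGeKvd3u3u27xyElVWipmI"/>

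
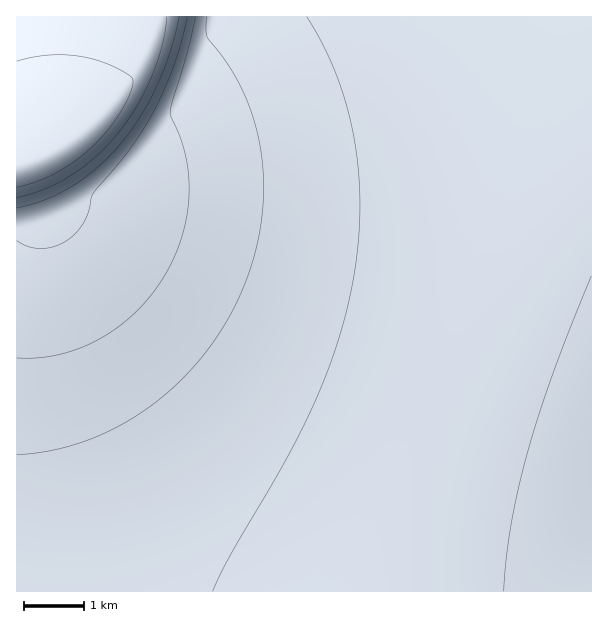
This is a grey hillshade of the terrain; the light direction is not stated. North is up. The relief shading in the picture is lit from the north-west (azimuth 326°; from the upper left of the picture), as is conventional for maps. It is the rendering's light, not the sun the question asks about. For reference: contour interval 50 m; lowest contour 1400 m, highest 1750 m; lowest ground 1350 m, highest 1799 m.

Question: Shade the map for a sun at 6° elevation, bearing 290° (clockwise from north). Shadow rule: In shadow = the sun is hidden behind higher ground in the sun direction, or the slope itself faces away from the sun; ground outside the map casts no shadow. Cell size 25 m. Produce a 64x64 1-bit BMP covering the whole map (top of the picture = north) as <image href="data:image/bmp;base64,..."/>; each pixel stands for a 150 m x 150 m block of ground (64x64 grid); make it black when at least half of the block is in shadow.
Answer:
<image width="64" height="64" href="data:image/bmp;base64,Qk0+AgAAAAAAAD4AAAAoAAAAQAAAAEAAAAABAAEAAAAAAAACAAATCwAAEwsAAAIAAAAAAAAA////AAAAAAAAAAAAAAAAAAAAAAAAAAAAAAAAAAAAAAAAAAAAAAAAAAAAAAAAAAAAAAAAAAAAAAAAAAAAAAAAAAAAAAAAAAAAAAAAAAAAAAAAAAAAAAAAAAAAAAAAAAAAAAAAAAAAAAAAAAAAAAAAAAAAAAAAAAAAAAAAAAAAAAAAAAAAAAAAAAAAAAAAAAAAAAAAAAAAAAAAAAAAAAAAAAAAAAAAAAAAAAAAAAAAAAAAAAAAAAAAAAAAAAAAAAAAAAAAAAAAAAAAAAAAAAAAAAAAAAAAAAAAAAAAAAAAAAAAAAAAAAAAAAAAAAAAAAAAAAAAAAAAAAAAAAAAAAAAAAAAAAAAAAAAAAAAAAAAAAAAAAAAAAAAAAAAAAAAAAAAAAAAAAAAAAAAAAAAAAAAAAAAAAAAAAAAAAAAAAAAAAAAAAAAAAAAAAAAAAAAAAAAAAAAAAAAAAD//4AAAAAAAP//8AAAAAAA///+AAAAAAD///8AAAAAAD///4AAAAAAD///wAAAAAAH///gAAAAAAH///AAAAAAAP//8AAAAAAAf//4AAAAAAA///gAAAAAAB//+AAAAAAAD//8AAAAAAAP//wAAAAAAAf//AAAAAAAA//8AAAAAAAD//4AAAAAAAH//AAAAAAAAf/wAAAAAAAA/8AAAAAAAAD/AAAAAAAAAHwAAAAAAA=="/>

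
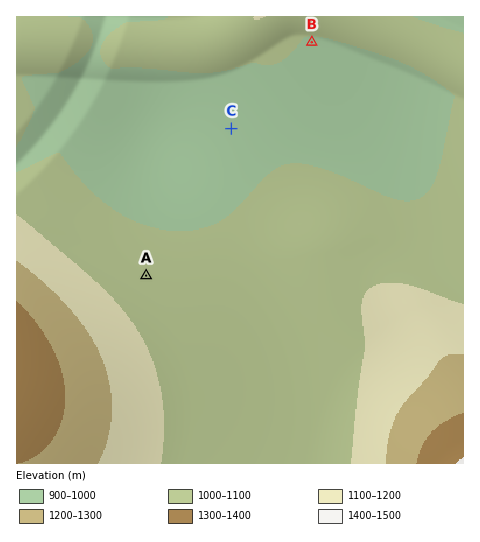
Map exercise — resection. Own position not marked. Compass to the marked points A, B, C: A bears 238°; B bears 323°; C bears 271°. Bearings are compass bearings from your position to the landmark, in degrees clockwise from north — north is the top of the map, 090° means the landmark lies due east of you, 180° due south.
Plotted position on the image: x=378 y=131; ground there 970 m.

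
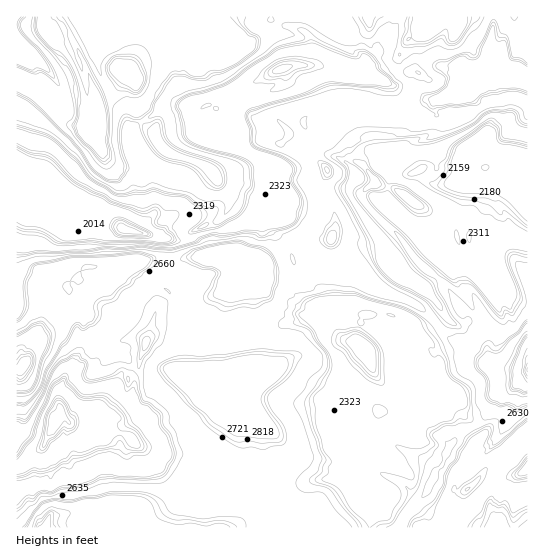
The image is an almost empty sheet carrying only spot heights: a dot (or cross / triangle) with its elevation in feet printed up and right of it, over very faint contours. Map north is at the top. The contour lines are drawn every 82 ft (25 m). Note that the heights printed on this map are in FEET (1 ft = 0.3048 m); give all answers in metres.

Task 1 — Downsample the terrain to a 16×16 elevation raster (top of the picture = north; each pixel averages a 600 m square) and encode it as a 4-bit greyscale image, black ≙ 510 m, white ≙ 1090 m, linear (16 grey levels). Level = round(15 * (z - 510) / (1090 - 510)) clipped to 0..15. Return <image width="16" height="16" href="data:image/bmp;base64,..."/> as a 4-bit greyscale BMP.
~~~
<image width="16" height="16" href="data:image/bmp;base64,Qk32AAAAAAAAAHYAAAAoAAAAEAAAABAAAAABAAQAAAAAAIAAAAATCwAAEwsAABAAAAAAAAAAAAAAABEREQAiIiIAMzMzAERERABVVVUAZmZmAHd3dwCIiIgAmZmZAKqqqgC7u7sAzMzMAN3d3QDu7u4A////AIqqmIiIZnVmRWd4iIdVZlUzRFiIhlVnZVE0aKqGVVZ4tGaKqoZVVovYd3iJh0RXi6qHeIh1VWd3mqmImod3Z2Z3iHipiIZlVjMyRWZodlVUM1ZnhmhmZDM1qIh2eGVUM3nJlleId3dFmsuWVWd3iZibvKqWRVd5qauqqqh3d2aI"/>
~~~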